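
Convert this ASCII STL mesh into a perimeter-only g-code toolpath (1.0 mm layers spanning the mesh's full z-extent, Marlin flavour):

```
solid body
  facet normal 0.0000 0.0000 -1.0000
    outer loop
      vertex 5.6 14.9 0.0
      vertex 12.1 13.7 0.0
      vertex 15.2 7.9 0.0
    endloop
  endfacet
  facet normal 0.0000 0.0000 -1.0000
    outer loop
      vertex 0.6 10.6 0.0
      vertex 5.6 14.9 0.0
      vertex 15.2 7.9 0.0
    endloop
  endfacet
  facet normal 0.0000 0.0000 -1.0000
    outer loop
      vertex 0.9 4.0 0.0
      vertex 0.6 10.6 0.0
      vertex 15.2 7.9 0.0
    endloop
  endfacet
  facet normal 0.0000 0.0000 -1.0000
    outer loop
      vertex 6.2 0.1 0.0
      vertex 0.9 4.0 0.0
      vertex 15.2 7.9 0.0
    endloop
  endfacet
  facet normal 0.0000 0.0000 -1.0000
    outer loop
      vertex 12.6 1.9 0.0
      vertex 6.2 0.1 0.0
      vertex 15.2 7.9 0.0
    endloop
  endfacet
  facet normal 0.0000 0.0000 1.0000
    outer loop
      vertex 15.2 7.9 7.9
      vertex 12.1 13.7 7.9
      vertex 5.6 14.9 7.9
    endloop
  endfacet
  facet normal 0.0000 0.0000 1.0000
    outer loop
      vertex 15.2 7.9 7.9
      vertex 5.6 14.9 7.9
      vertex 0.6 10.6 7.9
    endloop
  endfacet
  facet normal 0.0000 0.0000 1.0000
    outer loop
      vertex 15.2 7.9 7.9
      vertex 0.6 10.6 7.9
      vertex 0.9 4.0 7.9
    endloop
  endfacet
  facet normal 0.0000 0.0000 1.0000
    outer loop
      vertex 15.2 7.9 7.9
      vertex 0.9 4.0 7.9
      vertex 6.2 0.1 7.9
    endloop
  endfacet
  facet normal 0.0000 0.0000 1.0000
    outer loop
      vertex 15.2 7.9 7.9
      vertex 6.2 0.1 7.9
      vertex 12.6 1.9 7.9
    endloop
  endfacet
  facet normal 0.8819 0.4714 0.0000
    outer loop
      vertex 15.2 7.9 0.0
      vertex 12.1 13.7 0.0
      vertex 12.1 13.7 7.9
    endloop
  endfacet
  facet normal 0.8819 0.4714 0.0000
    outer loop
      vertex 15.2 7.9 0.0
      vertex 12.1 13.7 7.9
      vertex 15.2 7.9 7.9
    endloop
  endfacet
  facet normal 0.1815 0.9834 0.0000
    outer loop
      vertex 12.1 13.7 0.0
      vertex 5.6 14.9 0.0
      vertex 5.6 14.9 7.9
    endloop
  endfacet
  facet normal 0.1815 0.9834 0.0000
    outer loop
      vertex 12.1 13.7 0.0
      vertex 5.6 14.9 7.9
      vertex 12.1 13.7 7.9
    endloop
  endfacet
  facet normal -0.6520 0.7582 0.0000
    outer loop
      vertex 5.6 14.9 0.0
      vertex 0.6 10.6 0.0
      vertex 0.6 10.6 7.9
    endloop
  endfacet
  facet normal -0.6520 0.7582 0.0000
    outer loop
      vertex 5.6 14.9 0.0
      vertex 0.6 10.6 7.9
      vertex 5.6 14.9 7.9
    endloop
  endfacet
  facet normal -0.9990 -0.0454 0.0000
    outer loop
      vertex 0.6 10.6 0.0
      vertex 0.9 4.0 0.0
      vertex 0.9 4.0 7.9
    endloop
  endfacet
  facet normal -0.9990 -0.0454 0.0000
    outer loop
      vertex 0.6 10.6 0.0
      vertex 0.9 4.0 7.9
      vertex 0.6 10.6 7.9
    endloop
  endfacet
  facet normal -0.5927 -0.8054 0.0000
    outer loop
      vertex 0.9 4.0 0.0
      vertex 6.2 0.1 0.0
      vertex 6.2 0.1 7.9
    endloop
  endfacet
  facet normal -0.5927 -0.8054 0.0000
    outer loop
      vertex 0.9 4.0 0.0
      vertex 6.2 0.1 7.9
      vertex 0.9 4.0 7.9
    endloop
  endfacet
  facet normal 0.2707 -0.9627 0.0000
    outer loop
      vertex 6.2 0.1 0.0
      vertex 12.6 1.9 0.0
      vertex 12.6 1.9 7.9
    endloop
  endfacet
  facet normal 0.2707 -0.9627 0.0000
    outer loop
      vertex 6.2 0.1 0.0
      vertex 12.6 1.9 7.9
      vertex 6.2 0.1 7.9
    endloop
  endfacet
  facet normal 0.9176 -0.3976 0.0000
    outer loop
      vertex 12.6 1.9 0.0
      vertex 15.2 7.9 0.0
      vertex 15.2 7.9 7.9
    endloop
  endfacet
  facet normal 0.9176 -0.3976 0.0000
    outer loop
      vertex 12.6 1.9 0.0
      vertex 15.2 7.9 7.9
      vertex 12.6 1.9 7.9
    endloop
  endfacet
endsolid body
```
; perimeter-only toolpath
G21 ; units = mm
G90 ; absolute positioning
G28 ; home
; layer 1
G0 Z1.0
G0 X15.2 Y7.9
G1 X12.1 Y13.7
G1 X5.6 Y14.9
G1 X0.6 Y10.6
G1 X0.9 Y4.0
G1 X6.2 Y0.1
G1 X12.6 Y1.9
G1 X15.2 Y7.9
; layer 2
G0 Z2.0
G0 X15.2 Y7.9
G1 X12.1 Y13.7
G1 X5.6 Y14.9
G1 X0.6 Y10.6
G1 X0.9 Y4.0
G1 X6.2 Y0.1
G1 X12.6 Y1.9
G1 X15.2 Y7.9
; layer 3
G0 Z3.0
G0 X15.2 Y7.9
G1 X12.1 Y13.7
G1 X5.6 Y14.9
G1 X0.6 Y10.6
G1 X0.9 Y4.0
G1 X6.2 Y0.1
G1 X12.6 Y1.9
G1 X15.2 Y7.9
; layer 4
G0 Z4.0
G0 X15.2 Y7.9
G1 X12.1 Y13.7
G1 X5.6 Y14.9
G1 X0.6 Y10.6
G1 X0.9 Y4.0
G1 X6.2 Y0.1
G1 X12.6 Y1.9
G1 X15.2 Y7.9
; layer 5
G0 Z4.9
G0 X15.2 Y7.9
G1 X12.1 Y13.7
G1 X5.6 Y14.9
G1 X0.6 Y10.6
G1 X0.9 Y4.0
G1 X6.2 Y0.1
G1 X12.6 Y1.9
G1 X15.2 Y7.9
; layer 6
G0 Z5.9
G0 X15.2 Y7.9
G1 X12.1 Y13.7
G1 X5.6 Y14.9
G1 X0.6 Y10.6
G1 X0.9 Y4.0
G1 X6.2 Y0.1
G1 X12.6 Y1.9
G1 X15.2 Y7.9
; layer 7
G0 Z6.9
G0 X15.2 Y7.9
G1 X12.1 Y13.7
G1 X5.6 Y14.9
G1 X0.6 Y10.6
G1 X0.9 Y4.0
G1 X6.2 Y0.1
G1 X12.6 Y1.9
G1 X15.2 Y7.9
; layer 8
G0 Z7.9
G0 X15.2 Y7.9
G1 X12.1 Y13.7
G1 X5.6 Y14.9
G1 X0.6 Y10.6
G1 X0.9 Y4.0
G1 X6.2 Y0.1
G1 X12.6 Y1.9
G1 X15.2 Y7.9
M2 ; end

The solid is a regular 7-sided prism (a cylinder approximated with 7 flat sides), circumscribed radius ≈ 7.6 mm, height ≈ 7.9 mm. Slicing at Δz = 1.0 mm — 8 equal slices spanning the solid's height, so layer i sits at z = i·h/8 — gives 8 non-empty perimeters. Each is a 7-segment closed polygon; G0 lifts to the layer z and rapids to the start vertex, then G1 traces the edges.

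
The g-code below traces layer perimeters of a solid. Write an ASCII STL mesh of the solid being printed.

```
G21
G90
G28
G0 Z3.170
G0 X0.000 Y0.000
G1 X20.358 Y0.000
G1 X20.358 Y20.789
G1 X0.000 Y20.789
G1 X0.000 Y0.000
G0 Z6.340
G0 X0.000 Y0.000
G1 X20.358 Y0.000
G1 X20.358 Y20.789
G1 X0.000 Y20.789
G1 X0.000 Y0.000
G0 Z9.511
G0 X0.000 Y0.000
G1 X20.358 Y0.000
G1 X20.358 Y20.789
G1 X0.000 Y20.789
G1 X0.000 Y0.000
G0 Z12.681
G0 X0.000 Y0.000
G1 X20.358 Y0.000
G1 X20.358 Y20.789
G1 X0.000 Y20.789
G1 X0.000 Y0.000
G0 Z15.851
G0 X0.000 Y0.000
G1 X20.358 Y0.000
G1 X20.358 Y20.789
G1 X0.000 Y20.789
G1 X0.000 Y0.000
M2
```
solid part
  facet normal 0.0000 0.0000 -1.0000
    outer loop
      vertex 20.358 20.789 0.000
      vertex 20.358 0.000 0.000
      vertex 0.000 0.000 0.000
    endloop
  endfacet
  facet normal 0.0000 0.0000 -1.0000
    outer loop
      vertex 0.000 20.789 0.000
      vertex 20.358 20.789 0.000
      vertex 0.000 0.000 0.000
    endloop
  endfacet
  facet normal 0.0000 0.0000 1.0000
    outer loop
      vertex 0.000 0.000 15.851
      vertex 20.358 0.000 15.851
      vertex 20.358 20.789 15.851
    endloop
  endfacet
  facet normal 0.0000 0.0000 1.0000
    outer loop
      vertex 0.000 0.000 15.851
      vertex 20.358 20.789 15.851
      vertex 0.000 20.789 15.851
    endloop
  endfacet
  facet normal 0.0000 -1.0000 0.0000
    outer loop
      vertex 0.000 0.000 0.000
      vertex 20.358 0.000 0.000
      vertex 20.358 0.000 15.851
    endloop
  endfacet
  facet normal 0.0000 -1.0000 0.0000
    outer loop
      vertex 0.000 0.000 0.000
      vertex 20.358 0.000 15.851
      vertex 0.000 0.000 15.851
    endloop
  endfacet
  facet normal 0.0000 1.0000 0.0000
    outer loop
      vertex 20.358 20.789 15.851
      vertex 20.358 20.789 0.000
      vertex 0.000 20.789 0.000
    endloop
  endfacet
  facet normal 0.0000 1.0000 0.0000
    outer loop
      vertex 0.000 20.789 15.851
      vertex 20.358 20.789 15.851
      vertex 0.000 20.789 0.000
    endloop
  endfacet
  facet normal -1.0000 0.0000 0.0000
    outer loop
      vertex 0.000 20.789 15.851
      vertex 0.000 20.789 0.000
      vertex 0.000 0.000 0.000
    endloop
  endfacet
  facet normal -1.0000 0.0000 0.0000
    outer loop
      vertex 0.000 0.000 15.851
      vertex 0.000 20.789 15.851
      vertex 0.000 0.000 0.000
    endloop
  endfacet
  facet normal 1.0000 0.0000 0.0000
    outer loop
      vertex 20.358 0.000 0.000
      vertex 20.358 20.789 0.000
      vertex 20.358 20.789 15.851
    endloop
  endfacet
  facet normal 1.0000 0.0000 0.0000
    outer loop
      vertex 20.358 0.000 0.000
      vertex 20.358 20.789 15.851
      vertex 20.358 0.000 15.851
    endloop
  endfacet
endsolid part

The G0 Z moves step by Δz≈3.170 mm. Every layer's G1 loop is the same polygon, so the solid is a straight extrusion of it from z=0 to z≈15.9. Closing with flat bottom and top caps and triangulating gives 12 facets — a rectangular box, roughly 20.4 × 20.8 mm footprint and 15.9 mm tall.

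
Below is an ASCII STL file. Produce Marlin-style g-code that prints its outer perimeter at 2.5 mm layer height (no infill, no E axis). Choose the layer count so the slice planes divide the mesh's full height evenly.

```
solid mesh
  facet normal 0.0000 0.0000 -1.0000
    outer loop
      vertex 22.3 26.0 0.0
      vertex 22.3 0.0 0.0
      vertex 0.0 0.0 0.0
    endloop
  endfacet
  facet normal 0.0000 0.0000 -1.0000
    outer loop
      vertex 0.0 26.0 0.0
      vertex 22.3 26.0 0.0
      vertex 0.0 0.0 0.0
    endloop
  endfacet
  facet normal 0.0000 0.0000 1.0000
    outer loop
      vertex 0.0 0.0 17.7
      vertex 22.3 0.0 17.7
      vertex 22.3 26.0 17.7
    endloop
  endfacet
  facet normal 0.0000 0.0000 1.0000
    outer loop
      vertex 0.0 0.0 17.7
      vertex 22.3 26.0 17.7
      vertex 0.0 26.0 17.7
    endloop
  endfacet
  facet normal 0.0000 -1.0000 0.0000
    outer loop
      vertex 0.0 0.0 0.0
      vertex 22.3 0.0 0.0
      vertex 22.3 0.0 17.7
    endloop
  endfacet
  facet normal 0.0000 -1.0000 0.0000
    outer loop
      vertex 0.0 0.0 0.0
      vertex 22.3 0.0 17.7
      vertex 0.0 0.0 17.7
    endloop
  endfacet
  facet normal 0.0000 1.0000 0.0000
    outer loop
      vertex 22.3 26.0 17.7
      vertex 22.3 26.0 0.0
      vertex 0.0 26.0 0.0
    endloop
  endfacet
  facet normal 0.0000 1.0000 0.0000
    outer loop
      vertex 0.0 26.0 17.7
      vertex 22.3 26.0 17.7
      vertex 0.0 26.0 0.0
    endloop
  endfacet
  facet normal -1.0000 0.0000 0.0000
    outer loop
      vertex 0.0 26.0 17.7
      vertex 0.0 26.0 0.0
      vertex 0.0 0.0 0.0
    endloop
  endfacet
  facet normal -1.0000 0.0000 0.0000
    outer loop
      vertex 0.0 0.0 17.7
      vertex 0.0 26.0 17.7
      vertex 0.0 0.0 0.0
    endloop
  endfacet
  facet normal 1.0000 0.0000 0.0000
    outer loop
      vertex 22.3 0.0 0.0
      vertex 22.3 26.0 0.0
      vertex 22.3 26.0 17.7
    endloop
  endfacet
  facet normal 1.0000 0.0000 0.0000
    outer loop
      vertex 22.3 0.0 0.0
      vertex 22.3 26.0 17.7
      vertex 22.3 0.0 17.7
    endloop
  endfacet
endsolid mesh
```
; perimeter-only toolpath
G21 ; units = mm
G90 ; absolute positioning
G28 ; home
; layer 1
G0 Z2.5
G0 X0.0 Y0.0
G1 X22.3 Y0.0
G1 X22.3 Y26.0
G1 X0.0 Y26.0
G1 X0.0 Y0.0
; layer 2
G0 Z5.1
G0 X0.0 Y0.0
G1 X22.3 Y0.0
G1 X22.3 Y26.0
G1 X0.0 Y26.0
G1 X0.0 Y0.0
; layer 3
G0 Z7.6
G0 X0.0 Y0.0
G1 X22.3 Y0.0
G1 X22.3 Y26.0
G1 X0.0 Y26.0
G1 X0.0 Y0.0
; layer 4
G0 Z10.1
G0 X0.0 Y0.0
G1 X22.3 Y0.0
G1 X22.3 Y26.0
G1 X0.0 Y26.0
G1 X0.0 Y0.0
; layer 5
G0 Z12.6
G0 X0.0 Y0.0
G1 X22.3 Y0.0
G1 X22.3 Y26.0
G1 X0.0 Y26.0
G1 X0.0 Y0.0
; layer 6
G0 Z15.2
G0 X0.0 Y0.0
G1 X22.3 Y0.0
G1 X22.3 Y26.0
G1 X0.0 Y26.0
G1 X0.0 Y0.0
; layer 7
G0 Z17.7
G0 X0.0 Y0.0
G1 X22.3 Y0.0
G1 X22.3 Y26.0
G1 X0.0 Y26.0
G1 X0.0 Y0.0
M2 ; end

The solid is a rectangular box, roughly 22.3 × 26 mm footprint and 17.7 mm tall. Slicing at Δz = 2.5 mm — 7 equal slices spanning the solid's height, so layer i sits at z = i·h/7 — gives 7 non-empty perimeters. Each is a 4-segment closed polygon; G0 lifts to the layer z and rapids to the start vertex, then G1 traces the edges.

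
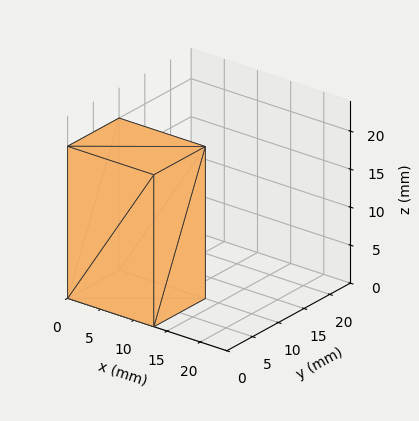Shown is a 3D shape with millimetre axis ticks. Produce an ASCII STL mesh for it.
Reading the render: the shape is a rectangular box, roughly 13 × 10 mm footprint and 20 mm tall (dimensions read to the nearest mm from the axis ticks). For the STL, each face is triangulated and given an outward normal.

solid part
  facet normal 0.0000 0.0000 -1.0000
    outer loop
      vertex 13.0 10.0 0.0
      vertex 13.0 0.0 0.0
      vertex 0.0 0.0 0.0
    endloop
  endfacet
  facet normal 0.0000 0.0000 -1.0000
    outer loop
      vertex 0.0 10.0 0.0
      vertex 13.0 10.0 0.0
      vertex 0.0 0.0 0.0
    endloop
  endfacet
  facet normal 0.0000 0.0000 1.0000
    outer loop
      vertex 0.0 0.0 20.0
      vertex 13.0 0.0 20.0
      vertex 13.0 10.0 20.0
    endloop
  endfacet
  facet normal 0.0000 0.0000 1.0000
    outer loop
      vertex 0.0 0.0 20.0
      vertex 13.0 10.0 20.0
      vertex 0.0 10.0 20.0
    endloop
  endfacet
  facet normal 0.0000 -1.0000 0.0000
    outer loop
      vertex 0.0 0.0 0.0
      vertex 13.0 0.0 0.0
      vertex 13.0 0.0 20.0
    endloop
  endfacet
  facet normal 0.0000 -1.0000 0.0000
    outer loop
      vertex 0.0 0.0 0.0
      vertex 13.0 0.0 20.0
      vertex 0.0 0.0 20.0
    endloop
  endfacet
  facet normal 0.0000 1.0000 0.0000
    outer loop
      vertex 13.0 10.0 20.0
      vertex 13.0 10.0 0.0
      vertex 0.0 10.0 0.0
    endloop
  endfacet
  facet normal 0.0000 1.0000 0.0000
    outer loop
      vertex 0.0 10.0 20.0
      vertex 13.0 10.0 20.0
      vertex 0.0 10.0 0.0
    endloop
  endfacet
  facet normal -1.0000 0.0000 0.0000
    outer loop
      vertex 0.0 10.0 20.0
      vertex 0.0 10.0 0.0
      vertex 0.0 0.0 0.0
    endloop
  endfacet
  facet normal -1.0000 0.0000 0.0000
    outer loop
      vertex 0.0 0.0 20.0
      vertex 0.0 10.0 20.0
      vertex 0.0 0.0 0.0
    endloop
  endfacet
  facet normal 1.0000 0.0000 0.0000
    outer loop
      vertex 13.0 0.0 0.0
      vertex 13.0 10.0 0.0
      vertex 13.0 10.0 20.0
    endloop
  endfacet
  facet normal 1.0000 0.0000 0.0000
    outer loop
      vertex 13.0 0.0 0.0
      vertex 13.0 10.0 20.0
      vertex 13.0 0.0 20.0
    endloop
  endfacet
endsolid part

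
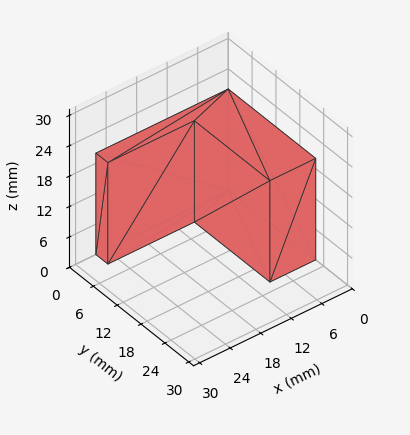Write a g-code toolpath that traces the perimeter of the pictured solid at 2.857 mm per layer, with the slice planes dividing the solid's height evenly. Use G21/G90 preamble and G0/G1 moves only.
Reading the render: the shape is an L-shaped prism: outer 26 × 22 mm, arm thicknesses ≈ 3 mm (horizontal) and 9 mm (vertical), extruded 20 mm in z (dimensions read to the nearest mm from the axis ticks). For the g-code, the solid's height is divided into equal slices at the stated Δz and each level perimeter traced with G1 moves after a G0 lift.

; perimeter-only toolpath
G21 ; units = mm
G90 ; absolute positioning
G28 ; home
; layer 1
G0 Z2.857
G0 X0.000 Y0.000
G1 X26.000 Y0.000
G1 X26.000 Y3.000
G1 X9.000 Y3.000
G1 X9.000 Y22.000
G1 X0.000 Y22.000
G1 X0.000 Y0.000
; layer 2
G0 Z5.714
G0 X0.000 Y0.000
G1 X26.000 Y0.000
G1 X26.000 Y3.000
G1 X9.000 Y3.000
G1 X9.000 Y22.000
G1 X0.000 Y22.000
G1 X0.000 Y0.000
; layer 3
G0 Z8.571
G0 X0.000 Y0.000
G1 X26.000 Y0.000
G1 X26.000 Y3.000
G1 X9.000 Y3.000
G1 X9.000 Y22.000
G1 X0.000 Y22.000
G1 X0.000 Y0.000
; layer 4
G0 Z11.429
G0 X0.000 Y0.000
G1 X26.000 Y0.000
G1 X26.000 Y3.000
G1 X9.000 Y3.000
G1 X9.000 Y22.000
G1 X0.000 Y22.000
G1 X0.000 Y0.000
; layer 5
G0 Z14.286
G0 X0.000 Y0.000
G1 X26.000 Y0.000
G1 X26.000 Y3.000
G1 X9.000 Y3.000
G1 X9.000 Y22.000
G1 X0.000 Y22.000
G1 X0.000 Y0.000
; layer 6
G0 Z17.143
G0 X0.000 Y0.000
G1 X26.000 Y0.000
G1 X26.000 Y3.000
G1 X9.000 Y3.000
G1 X9.000 Y22.000
G1 X0.000 Y22.000
G1 X0.000 Y0.000
; layer 7
G0 Z20.000
G0 X0.000 Y0.000
G1 X26.000 Y0.000
G1 X26.000 Y3.000
G1 X9.000 Y3.000
G1 X9.000 Y22.000
G1 X0.000 Y22.000
G1 X0.000 Y0.000
M2 ; end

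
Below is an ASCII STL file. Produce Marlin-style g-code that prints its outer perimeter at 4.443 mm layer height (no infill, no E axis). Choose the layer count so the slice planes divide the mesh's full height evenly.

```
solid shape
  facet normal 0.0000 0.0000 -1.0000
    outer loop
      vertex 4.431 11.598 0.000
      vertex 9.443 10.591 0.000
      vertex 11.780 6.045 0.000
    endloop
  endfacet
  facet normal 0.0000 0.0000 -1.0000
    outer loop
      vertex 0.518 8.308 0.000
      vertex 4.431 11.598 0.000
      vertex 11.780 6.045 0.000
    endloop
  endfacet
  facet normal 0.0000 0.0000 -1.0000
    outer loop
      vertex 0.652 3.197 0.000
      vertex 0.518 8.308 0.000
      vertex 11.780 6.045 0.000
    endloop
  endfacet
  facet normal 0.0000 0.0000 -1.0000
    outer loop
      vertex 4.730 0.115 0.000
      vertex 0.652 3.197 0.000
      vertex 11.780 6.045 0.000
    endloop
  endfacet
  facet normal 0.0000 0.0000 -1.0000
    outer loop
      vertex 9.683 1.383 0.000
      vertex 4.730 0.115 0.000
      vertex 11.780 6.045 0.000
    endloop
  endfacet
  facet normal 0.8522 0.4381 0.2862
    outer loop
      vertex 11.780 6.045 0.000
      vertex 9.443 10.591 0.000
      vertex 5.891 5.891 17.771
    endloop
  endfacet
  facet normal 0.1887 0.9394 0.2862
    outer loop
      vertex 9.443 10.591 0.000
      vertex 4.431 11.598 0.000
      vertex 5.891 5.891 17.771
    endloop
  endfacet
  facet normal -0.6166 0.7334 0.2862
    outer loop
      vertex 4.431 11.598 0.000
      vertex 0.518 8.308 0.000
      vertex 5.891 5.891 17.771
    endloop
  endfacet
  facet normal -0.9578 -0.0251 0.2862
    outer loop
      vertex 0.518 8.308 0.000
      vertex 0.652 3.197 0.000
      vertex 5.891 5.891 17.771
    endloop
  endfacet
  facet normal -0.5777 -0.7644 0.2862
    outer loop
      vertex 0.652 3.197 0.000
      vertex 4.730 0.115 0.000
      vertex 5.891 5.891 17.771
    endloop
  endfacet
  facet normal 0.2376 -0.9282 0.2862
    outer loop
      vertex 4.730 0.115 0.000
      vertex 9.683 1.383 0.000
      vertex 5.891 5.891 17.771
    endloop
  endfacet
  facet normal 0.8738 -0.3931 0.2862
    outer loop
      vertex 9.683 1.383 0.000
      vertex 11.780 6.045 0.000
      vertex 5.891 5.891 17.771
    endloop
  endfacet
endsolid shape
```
; perimeter-only toolpath
G21 ; units = mm
G90 ; absolute positioning
G28 ; home
; layer 1
G0 Z4.443
G0 X10.308 Y6.006
G1 X8.555 Y9.416
G1 X4.796 Y10.171
G1 X1.861 Y7.704
G1 X1.962 Y3.871
G1 X5.020 Y1.559
G1 X8.735 Y2.510
G1 X10.308 Y6.006
; layer 2
G0 Z8.886
G0 X8.835 Y5.968
G1 X7.667 Y8.241
G1 X5.161 Y8.745
G1 X3.204 Y7.099
G1 X3.272 Y4.544
G1 X5.311 Y3.003
G1 X7.787 Y3.637
G1 X8.835 Y5.968
; layer 3
G0 Z13.328
G0 X7.363 Y5.930
G1 X6.779 Y7.066
G1 X5.526 Y7.318
G1 X4.548 Y6.495
G1 X4.581 Y5.218
G1 X5.601 Y4.447
G1 X6.839 Y4.764
G1 X7.363 Y5.930
M2 ; end

The solid is a regular 7-sided pyramid, base circumscribed radius ≈ 5.89 mm, apex at z ≈ 17.8 mm. Slicing at Δz = 4.443 mm — 4 equal slices spanning the solid's height, so layer i sits at z = i·h/4 — gives 3 non-empty perimeters. Each is a 7-segment closed polygon; G0 lifts to the layer z and rapids to the start vertex, then G1 traces the edges. The cross-section shrinks linearly with z (the slice at the apex is degenerate and omitted).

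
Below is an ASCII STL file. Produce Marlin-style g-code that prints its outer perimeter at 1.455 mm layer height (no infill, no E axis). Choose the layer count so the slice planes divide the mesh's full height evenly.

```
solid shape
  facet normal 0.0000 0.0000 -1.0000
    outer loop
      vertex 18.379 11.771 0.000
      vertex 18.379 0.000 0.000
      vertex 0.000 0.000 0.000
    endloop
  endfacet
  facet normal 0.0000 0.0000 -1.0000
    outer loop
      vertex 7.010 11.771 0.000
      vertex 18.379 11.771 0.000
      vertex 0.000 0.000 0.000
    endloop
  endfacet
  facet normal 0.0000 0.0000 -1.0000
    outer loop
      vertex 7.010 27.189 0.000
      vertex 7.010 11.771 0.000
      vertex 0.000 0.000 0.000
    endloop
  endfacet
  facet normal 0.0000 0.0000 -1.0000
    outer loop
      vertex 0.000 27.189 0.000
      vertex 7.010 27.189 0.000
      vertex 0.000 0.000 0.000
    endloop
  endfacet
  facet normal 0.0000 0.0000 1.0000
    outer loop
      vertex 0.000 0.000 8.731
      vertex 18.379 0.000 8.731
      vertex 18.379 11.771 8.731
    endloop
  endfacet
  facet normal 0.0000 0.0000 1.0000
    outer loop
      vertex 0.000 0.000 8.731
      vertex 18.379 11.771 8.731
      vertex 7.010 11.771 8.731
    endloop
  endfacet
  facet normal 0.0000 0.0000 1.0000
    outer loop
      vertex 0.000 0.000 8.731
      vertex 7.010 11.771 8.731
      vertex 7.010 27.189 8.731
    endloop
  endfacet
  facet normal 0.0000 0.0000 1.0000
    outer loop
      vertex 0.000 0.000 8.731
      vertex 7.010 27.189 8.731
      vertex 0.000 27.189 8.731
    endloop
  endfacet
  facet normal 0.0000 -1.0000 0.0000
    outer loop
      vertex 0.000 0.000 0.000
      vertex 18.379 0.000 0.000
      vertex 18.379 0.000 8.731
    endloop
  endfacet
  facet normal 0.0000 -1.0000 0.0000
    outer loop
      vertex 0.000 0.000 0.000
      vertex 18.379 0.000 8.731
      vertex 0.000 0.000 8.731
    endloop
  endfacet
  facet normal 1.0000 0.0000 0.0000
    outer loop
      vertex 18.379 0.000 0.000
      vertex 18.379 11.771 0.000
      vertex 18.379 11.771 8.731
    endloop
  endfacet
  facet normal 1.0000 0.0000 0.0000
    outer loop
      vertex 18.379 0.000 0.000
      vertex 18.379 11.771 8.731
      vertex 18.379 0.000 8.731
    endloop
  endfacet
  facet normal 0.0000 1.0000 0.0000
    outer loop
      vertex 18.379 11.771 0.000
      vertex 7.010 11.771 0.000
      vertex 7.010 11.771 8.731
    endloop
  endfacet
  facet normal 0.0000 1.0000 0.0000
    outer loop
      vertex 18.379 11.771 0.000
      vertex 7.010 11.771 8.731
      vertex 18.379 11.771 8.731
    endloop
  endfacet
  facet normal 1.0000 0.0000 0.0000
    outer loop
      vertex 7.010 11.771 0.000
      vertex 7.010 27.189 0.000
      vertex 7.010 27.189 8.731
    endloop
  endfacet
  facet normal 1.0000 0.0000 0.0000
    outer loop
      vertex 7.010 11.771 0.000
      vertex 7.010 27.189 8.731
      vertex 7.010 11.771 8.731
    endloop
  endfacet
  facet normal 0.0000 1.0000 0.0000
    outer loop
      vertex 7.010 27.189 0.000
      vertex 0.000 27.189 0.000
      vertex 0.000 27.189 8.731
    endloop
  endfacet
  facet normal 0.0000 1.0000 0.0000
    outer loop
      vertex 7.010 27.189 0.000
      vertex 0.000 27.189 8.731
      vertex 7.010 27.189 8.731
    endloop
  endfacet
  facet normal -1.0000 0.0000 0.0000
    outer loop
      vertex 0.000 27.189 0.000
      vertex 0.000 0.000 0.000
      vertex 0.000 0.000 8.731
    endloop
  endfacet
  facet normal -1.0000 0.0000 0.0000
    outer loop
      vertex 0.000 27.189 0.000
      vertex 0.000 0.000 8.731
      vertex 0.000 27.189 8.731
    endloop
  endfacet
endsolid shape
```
; perimeter-only toolpath
G21 ; units = mm
G90 ; absolute positioning
G28 ; home
; layer 1
G0 Z1.455
G0 X0.000 Y0.000
G1 X18.379 Y0.000
G1 X18.379 Y11.771
G1 X7.010 Y11.771
G1 X7.010 Y27.189
G1 X0.000 Y27.189
G1 X0.000 Y0.000
; layer 2
G0 Z2.910
G0 X0.000 Y0.000
G1 X18.379 Y0.000
G1 X18.379 Y11.771
G1 X7.010 Y11.771
G1 X7.010 Y27.189
G1 X0.000 Y27.189
G1 X0.000 Y0.000
; layer 3
G0 Z4.365
G0 X0.000 Y0.000
G1 X18.379 Y0.000
G1 X18.379 Y11.771
G1 X7.010 Y11.771
G1 X7.010 Y27.189
G1 X0.000 Y27.189
G1 X0.000 Y0.000
; layer 4
G0 Z5.821
G0 X0.000 Y0.000
G1 X18.379 Y0.000
G1 X18.379 Y11.771
G1 X7.010 Y11.771
G1 X7.010 Y27.189
G1 X0.000 Y27.189
G1 X0.000 Y0.000
; layer 5
G0 Z7.276
G0 X0.000 Y0.000
G1 X18.379 Y0.000
G1 X18.379 Y11.771
G1 X7.010 Y11.771
G1 X7.010 Y27.189
G1 X0.000 Y27.189
G1 X0.000 Y0.000
; layer 6
G0 Z8.731
G0 X0.000 Y0.000
G1 X18.379 Y0.000
G1 X18.379 Y11.771
G1 X7.010 Y11.771
G1 X7.010 Y27.189
G1 X0.000 Y27.189
G1 X0.000 Y0.000
M2 ; end

The solid is an L-shaped prism: outer 18.4 × 27.2 mm, arm thicknesses ≈ 11.8 mm (horizontal) and 7.01 mm (vertical), extruded 8.73 mm in z. Slicing at Δz = 1.455 mm — 6 equal slices spanning the solid's height, so layer i sits at z = i·h/6 — gives 6 non-empty perimeters. Each is a 6-segment closed polygon; G0 lifts to the layer z and rapids to the start vertex, then G1 traces the edges.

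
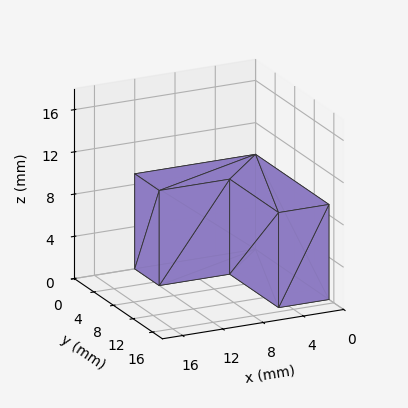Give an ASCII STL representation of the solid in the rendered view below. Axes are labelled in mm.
Reading the render: the shape is an L-shaped prism: outer 12 × 15 mm, arm thicknesses ≈ 5 mm (horizontal) and 5 mm (vertical), extruded 9 mm in z (dimensions read to the nearest mm from the axis ticks). For the STL, each face is triangulated and given an outward normal.

solid part
  facet normal 0.0000 0.0000 -1.0000
    outer loop
      vertex 12.0 5.0 0.0
      vertex 12.0 0.0 0.0
      vertex 0.0 0.0 0.0
    endloop
  endfacet
  facet normal 0.0000 0.0000 -1.0000
    outer loop
      vertex 5.0 5.0 0.0
      vertex 12.0 5.0 0.0
      vertex 0.0 0.0 0.0
    endloop
  endfacet
  facet normal 0.0000 0.0000 -1.0000
    outer loop
      vertex 5.0 15.0 0.0
      vertex 5.0 5.0 0.0
      vertex 0.0 0.0 0.0
    endloop
  endfacet
  facet normal 0.0000 0.0000 -1.0000
    outer loop
      vertex 0.0 15.0 0.0
      vertex 5.0 15.0 0.0
      vertex 0.0 0.0 0.0
    endloop
  endfacet
  facet normal 0.0000 0.0000 1.0000
    outer loop
      vertex 0.0 0.0 9.0
      vertex 12.0 0.0 9.0
      vertex 12.0 5.0 9.0
    endloop
  endfacet
  facet normal 0.0000 0.0000 1.0000
    outer loop
      vertex 0.0 0.0 9.0
      vertex 12.0 5.0 9.0
      vertex 5.0 5.0 9.0
    endloop
  endfacet
  facet normal 0.0000 0.0000 1.0000
    outer loop
      vertex 0.0 0.0 9.0
      vertex 5.0 5.0 9.0
      vertex 5.0 15.0 9.0
    endloop
  endfacet
  facet normal 0.0000 0.0000 1.0000
    outer loop
      vertex 0.0 0.0 9.0
      vertex 5.0 15.0 9.0
      vertex 0.0 15.0 9.0
    endloop
  endfacet
  facet normal 0.0000 -1.0000 0.0000
    outer loop
      vertex 0.0 0.0 0.0
      vertex 12.0 0.0 0.0
      vertex 12.0 0.0 9.0
    endloop
  endfacet
  facet normal 0.0000 -1.0000 0.0000
    outer loop
      vertex 0.0 0.0 0.0
      vertex 12.0 0.0 9.0
      vertex 0.0 0.0 9.0
    endloop
  endfacet
  facet normal 1.0000 0.0000 0.0000
    outer loop
      vertex 12.0 0.0 0.0
      vertex 12.0 5.0 0.0
      vertex 12.0 5.0 9.0
    endloop
  endfacet
  facet normal 1.0000 0.0000 0.0000
    outer loop
      vertex 12.0 0.0 0.0
      vertex 12.0 5.0 9.0
      vertex 12.0 0.0 9.0
    endloop
  endfacet
  facet normal 0.0000 1.0000 0.0000
    outer loop
      vertex 12.0 5.0 0.0
      vertex 5.0 5.0 0.0
      vertex 5.0 5.0 9.0
    endloop
  endfacet
  facet normal 0.0000 1.0000 0.0000
    outer loop
      vertex 12.0 5.0 0.0
      vertex 5.0 5.0 9.0
      vertex 12.0 5.0 9.0
    endloop
  endfacet
  facet normal 1.0000 0.0000 0.0000
    outer loop
      vertex 5.0 5.0 0.0
      vertex 5.0 15.0 0.0
      vertex 5.0 15.0 9.0
    endloop
  endfacet
  facet normal 1.0000 0.0000 0.0000
    outer loop
      vertex 5.0 5.0 0.0
      vertex 5.0 15.0 9.0
      vertex 5.0 5.0 9.0
    endloop
  endfacet
  facet normal 0.0000 1.0000 0.0000
    outer loop
      vertex 5.0 15.0 0.0
      vertex 0.0 15.0 0.0
      vertex 0.0 15.0 9.0
    endloop
  endfacet
  facet normal 0.0000 1.0000 0.0000
    outer loop
      vertex 5.0 15.0 0.0
      vertex 0.0 15.0 9.0
      vertex 5.0 15.0 9.0
    endloop
  endfacet
  facet normal -1.0000 0.0000 0.0000
    outer loop
      vertex 0.0 15.0 0.0
      vertex 0.0 0.0 0.0
      vertex 0.0 0.0 9.0
    endloop
  endfacet
  facet normal -1.0000 0.0000 0.0000
    outer loop
      vertex 0.0 15.0 0.0
      vertex 0.0 0.0 9.0
      vertex 0.0 15.0 9.0
    endloop
  endfacet
endsolid part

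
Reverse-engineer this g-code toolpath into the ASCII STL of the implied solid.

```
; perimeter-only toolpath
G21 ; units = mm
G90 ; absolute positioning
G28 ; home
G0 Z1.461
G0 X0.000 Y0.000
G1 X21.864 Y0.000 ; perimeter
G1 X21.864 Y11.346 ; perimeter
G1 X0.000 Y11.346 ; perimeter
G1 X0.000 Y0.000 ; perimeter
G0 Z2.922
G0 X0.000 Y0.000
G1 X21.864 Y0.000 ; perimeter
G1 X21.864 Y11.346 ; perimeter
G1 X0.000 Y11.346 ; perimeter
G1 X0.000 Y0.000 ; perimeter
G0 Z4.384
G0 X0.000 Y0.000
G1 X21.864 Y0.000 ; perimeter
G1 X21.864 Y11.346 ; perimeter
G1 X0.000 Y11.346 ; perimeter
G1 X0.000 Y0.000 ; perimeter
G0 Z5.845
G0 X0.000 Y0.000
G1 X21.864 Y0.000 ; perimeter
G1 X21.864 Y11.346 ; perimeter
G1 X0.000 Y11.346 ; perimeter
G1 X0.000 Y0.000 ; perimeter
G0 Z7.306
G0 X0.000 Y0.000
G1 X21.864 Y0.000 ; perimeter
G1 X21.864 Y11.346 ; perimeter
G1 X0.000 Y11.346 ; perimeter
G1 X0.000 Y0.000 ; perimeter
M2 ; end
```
solid part
  facet normal 0.0000 0.0000 -1.0000
    outer loop
      vertex 21.864 11.346 0.000
      vertex 21.864 0.000 0.000
      vertex 0.000 0.000 0.000
    endloop
  endfacet
  facet normal 0.0000 0.0000 -1.0000
    outer loop
      vertex 0.000 11.346 0.000
      vertex 21.864 11.346 0.000
      vertex 0.000 0.000 0.000
    endloop
  endfacet
  facet normal 0.0000 0.0000 1.0000
    outer loop
      vertex 0.000 0.000 7.306
      vertex 21.864 0.000 7.306
      vertex 21.864 11.346 7.306
    endloop
  endfacet
  facet normal 0.0000 0.0000 1.0000
    outer loop
      vertex 0.000 0.000 7.306
      vertex 21.864 11.346 7.306
      vertex 0.000 11.346 7.306
    endloop
  endfacet
  facet normal 0.0000 -1.0000 0.0000
    outer loop
      vertex 0.000 0.000 0.000
      vertex 21.864 0.000 0.000
      vertex 21.864 0.000 7.306
    endloop
  endfacet
  facet normal 0.0000 -1.0000 0.0000
    outer loop
      vertex 0.000 0.000 0.000
      vertex 21.864 0.000 7.306
      vertex 0.000 0.000 7.306
    endloop
  endfacet
  facet normal 0.0000 1.0000 0.0000
    outer loop
      vertex 21.864 11.346 7.306
      vertex 21.864 11.346 0.000
      vertex 0.000 11.346 0.000
    endloop
  endfacet
  facet normal 0.0000 1.0000 0.0000
    outer loop
      vertex 0.000 11.346 7.306
      vertex 21.864 11.346 7.306
      vertex 0.000 11.346 0.000
    endloop
  endfacet
  facet normal -1.0000 0.0000 0.0000
    outer loop
      vertex 0.000 11.346 7.306
      vertex 0.000 11.346 0.000
      vertex 0.000 0.000 0.000
    endloop
  endfacet
  facet normal -1.0000 0.0000 0.0000
    outer loop
      vertex 0.000 0.000 7.306
      vertex 0.000 11.346 7.306
      vertex 0.000 0.000 0.000
    endloop
  endfacet
  facet normal 1.0000 0.0000 0.0000
    outer loop
      vertex 21.864 0.000 0.000
      vertex 21.864 11.346 0.000
      vertex 21.864 11.346 7.306
    endloop
  endfacet
  facet normal 1.0000 0.0000 0.0000
    outer loop
      vertex 21.864 0.000 0.000
      vertex 21.864 11.346 7.306
      vertex 21.864 0.000 7.306
    endloop
  endfacet
endsolid part

The G0 Z moves step by Δz≈1.461 mm. Every layer's G1 loop is the same polygon, so the solid is a straight extrusion of it from z=0 to z≈7.31. Closing with flat bottom and top caps and triangulating gives 12 facets — a rectangular box, roughly 21.9 × 11.3 mm footprint and 7.31 mm tall.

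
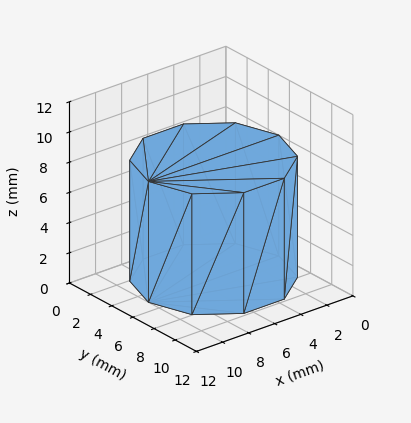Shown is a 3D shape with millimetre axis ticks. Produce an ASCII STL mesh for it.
Reading the render: the shape is a regular 10-sided prism (a cylinder approximated with 10 flat sides), circumscribed radius ≈ 5 mm, height ≈ 8 mm (dimensions read to the nearest mm from the axis ticks). For the STL, each face is triangulated and given an outward normal.

solid part
  facet normal 0.0000 0.0000 -1.0000
    outer loop
      vertex 6.55 9.76 0.00
      vertex 9.05 7.94 0.00
      vertex 10.00 5.00 0.00
    endloop
  endfacet
  facet normal 0.0000 0.0000 -1.0000
    outer loop
      vertex 3.45 9.76 0.00
      vertex 6.55 9.76 0.00
      vertex 10.00 5.00 0.00
    endloop
  endfacet
  facet normal 0.0000 0.0000 -1.0000
    outer loop
      vertex 0.95 7.94 0.00
      vertex 3.45 9.76 0.00
      vertex 10.00 5.00 0.00
    endloop
  endfacet
  facet normal 0.0000 0.0000 -1.0000
    outer loop
      vertex 0.00 5.00 0.00
      vertex 0.95 7.94 0.00
      vertex 10.00 5.00 0.00
    endloop
  endfacet
  facet normal 0.0000 0.0000 -1.0000
    outer loop
      vertex 0.95 2.06 0.00
      vertex 0.00 5.00 0.00
      vertex 10.00 5.00 0.00
    endloop
  endfacet
  facet normal 0.0000 0.0000 -1.0000
    outer loop
      vertex 3.45 0.24 0.00
      vertex 0.95 2.06 0.00
      vertex 10.00 5.00 0.00
    endloop
  endfacet
  facet normal 0.0000 0.0000 -1.0000
    outer loop
      vertex 6.55 0.24 0.00
      vertex 3.45 0.24 0.00
      vertex 10.00 5.00 0.00
    endloop
  endfacet
  facet normal 0.0000 0.0000 -1.0000
    outer loop
      vertex 9.05 2.06 0.00
      vertex 6.55 0.24 0.00
      vertex 10.00 5.00 0.00
    endloop
  endfacet
  facet normal 0.0000 0.0000 1.0000
    outer loop
      vertex 10.00 5.00 8.00
      vertex 9.05 7.94 8.00
      vertex 6.55 9.76 8.00
    endloop
  endfacet
  facet normal 0.0000 0.0000 1.0000
    outer loop
      vertex 10.00 5.00 8.00
      vertex 6.55 9.76 8.00
      vertex 3.45 9.76 8.00
    endloop
  endfacet
  facet normal 0.0000 0.0000 1.0000
    outer loop
      vertex 10.00 5.00 8.00
      vertex 3.45 9.76 8.00
      vertex 0.95 7.94 8.00
    endloop
  endfacet
  facet normal 0.0000 0.0000 1.0000
    outer loop
      vertex 10.00 5.00 8.00
      vertex 0.95 7.94 8.00
      vertex 0.00 5.00 8.00
    endloop
  endfacet
  facet normal 0.0000 0.0000 1.0000
    outer loop
      vertex 10.00 5.00 8.00
      vertex 0.00 5.00 8.00
      vertex 0.95 2.06 8.00
    endloop
  endfacet
  facet normal 0.0000 0.0000 1.0000
    outer loop
      vertex 10.00 5.00 8.00
      vertex 0.95 2.06 8.00
      vertex 3.45 0.24 8.00
    endloop
  endfacet
  facet normal 0.0000 0.0000 1.0000
    outer loop
      vertex 10.00 5.00 8.00
      vertex 3.45 0.24 8.00
      vertex 6.55 0.24 8.00
    endloop
  endfacet
  facet normal 0.0000 0.0000 1.0000
    outer loop
      vertex 10.00 5.00 8.00
      vertex 6.55 0.24 8.00
      vertex 9.05 2.06 8.00
    endloop
  endfacet
  facet normal 0.9516 0.3075 0.0000
    outer loop
      vertex 10.00 5.00 0.00
      vertex 9.05 7.94 0.00
      vertex 9.05 7.94 8.00
    endloop
  endfacet
  facet normal 0.9516 0.3075 0.0000
    outer loop
      vertex 10.00 5.00 0.00
      vertex 9.05 7.94 8.00
      vertex 10.00 5.00 8.00
    endloop
  endfacet
  facet normal 0.5886 0.8085 0.0000
    outer loop
      vertex 9.05 7.94 0.00
      vertex 6.55 9.76 0.00
      vertex 6.55 9.76 8.00
    endloop
  endfacet
  facet normal 0.5886 0.8085 0.0000
    outer loop
      vertex 9.05 7.94 0.00
      vertex 6.55 9.76 8.00
      vertex 9.05 7.94 8.00
    endloop
  endfacet
  facet normal 0.0000 1.0000 0.0000
    outer loop
      vertex 6.55 9.76 0.00
      vertex 3.45 9.76 0.00
      vertex 3.45 9.76 8.00
    endloop
  endfacet
  facet normal 0.0000 1.0000 0.0000
    outer loop
      vertex 6.55 9.76 0.00
      vertex 3.45 9.76 8.00
      vertex 6.55 9.76 8.00
    endloop
  endfacet
  facet normal -0.5886 0.8085 0.0000
    outer loop
      vertex 3.45 9.76 0.00
      vertex 0.95 7.94 0.00
      vertex 0.95 7.94 8.00
    endloop
  endfacet
  facet normal -0.5886 0.8085 0.0000
    outer loop
      vertex 3.45 9.76 0.00
      vertex 0.95 7.94 8.00
      vertex 3.45 9.76 8.00
    endloop
  endfacet
  facet normal -0.9516 0.3075 0.0000
    outer loop
      vertex 0.95 7.94 0.00
      vertex 0.00 5.00 0.00
      vertex 0.00 5.00 8.00
    endloop
  endfacet
  facet normal -0.9516 0.3075 0.0000
    outer loop
      vertex 0.95 7.94 0.00
      vertex 0.00 5.00 8.00
      vertex 0.95 7.94 8.00
    endloop
  endfacet
  facet normal -0.9516 -0.3075 0.0000
    outer loop
      vertex 0.00 5.00 0.00
      vertex 0.95 2.06 0.00
      vertex 0.95 2.06 8.00
    endloop
  endfacet
  facet normal -0.9516 -0.3075 0.0000
    outer loop
      vertex 0.00 5.00 0.00
      vertex 0.95 2.06 8.00
      vertex 0.00 5.00 8.00
    endloop
  endfacet
  facet normal -0.5886 -0.8085 0.0000
    outer loop
      vertex 0.95 2.06 0.00
      vertex 3.45 0.24 0.00
      vertex 3.45 0.24 8.00
    endloop
  endfacet
  facet normal -0.5886 -0.8085 0.0000
    outer loop
      vertex 0.95 2.06 0.00
      vertex 3.45 0.24 8.00
      vertex 0.95 2.06 8.00
    endloop
  endfacet
  facet normal 0.0000 -1.0000 0.0000
    outer loop
      vertex 3.45 0.24 0.00
      vertex 6.55 0.24 0.00
      vertex 6.55 0.24 8.00
    endloop
  endfacet
  facet normal 0.0000 -1.0000 0.0000
    outer loop
      vertex 3.45 0.24 0.00
      vertex 6.55 0.24 8.00
      vertex 3.45 0.24 8.00
    endloop
  endfacet
  facet normal 0.5886 -0.8085 0.0000
    outer loop
      vertex 6.55 0.24 0.00
      vertex 9.05 2.06 0.00
      vertex 9.05 2.06 8.00
    endloop
  endfacet
  facet normal 0.5886 -0.8085 0.0000
    outer loop
      vertex 6.55 0.24 0.00
      vertex 9.05 2.06 8.00
      vertex 6.55 0.24 8.00
    endloop
  endfacet
  facet normal 0.9516 -0.3075 0.0000
    outer loop
      vertex 9.05 2.06 0.00
      vertex 10.00 5.00 0.00
      vertex 10.00 5.00 8.00
    endloop
  endfacet
  facet normal 0.9516 -0.3075 0.0000
    outer loop
      vertex 9.05 2.06 0.00
      vertex 10.00 5.00 8.00
      vertex 9.05 2.06 8.00
    endloop
  endfacet
endsolid part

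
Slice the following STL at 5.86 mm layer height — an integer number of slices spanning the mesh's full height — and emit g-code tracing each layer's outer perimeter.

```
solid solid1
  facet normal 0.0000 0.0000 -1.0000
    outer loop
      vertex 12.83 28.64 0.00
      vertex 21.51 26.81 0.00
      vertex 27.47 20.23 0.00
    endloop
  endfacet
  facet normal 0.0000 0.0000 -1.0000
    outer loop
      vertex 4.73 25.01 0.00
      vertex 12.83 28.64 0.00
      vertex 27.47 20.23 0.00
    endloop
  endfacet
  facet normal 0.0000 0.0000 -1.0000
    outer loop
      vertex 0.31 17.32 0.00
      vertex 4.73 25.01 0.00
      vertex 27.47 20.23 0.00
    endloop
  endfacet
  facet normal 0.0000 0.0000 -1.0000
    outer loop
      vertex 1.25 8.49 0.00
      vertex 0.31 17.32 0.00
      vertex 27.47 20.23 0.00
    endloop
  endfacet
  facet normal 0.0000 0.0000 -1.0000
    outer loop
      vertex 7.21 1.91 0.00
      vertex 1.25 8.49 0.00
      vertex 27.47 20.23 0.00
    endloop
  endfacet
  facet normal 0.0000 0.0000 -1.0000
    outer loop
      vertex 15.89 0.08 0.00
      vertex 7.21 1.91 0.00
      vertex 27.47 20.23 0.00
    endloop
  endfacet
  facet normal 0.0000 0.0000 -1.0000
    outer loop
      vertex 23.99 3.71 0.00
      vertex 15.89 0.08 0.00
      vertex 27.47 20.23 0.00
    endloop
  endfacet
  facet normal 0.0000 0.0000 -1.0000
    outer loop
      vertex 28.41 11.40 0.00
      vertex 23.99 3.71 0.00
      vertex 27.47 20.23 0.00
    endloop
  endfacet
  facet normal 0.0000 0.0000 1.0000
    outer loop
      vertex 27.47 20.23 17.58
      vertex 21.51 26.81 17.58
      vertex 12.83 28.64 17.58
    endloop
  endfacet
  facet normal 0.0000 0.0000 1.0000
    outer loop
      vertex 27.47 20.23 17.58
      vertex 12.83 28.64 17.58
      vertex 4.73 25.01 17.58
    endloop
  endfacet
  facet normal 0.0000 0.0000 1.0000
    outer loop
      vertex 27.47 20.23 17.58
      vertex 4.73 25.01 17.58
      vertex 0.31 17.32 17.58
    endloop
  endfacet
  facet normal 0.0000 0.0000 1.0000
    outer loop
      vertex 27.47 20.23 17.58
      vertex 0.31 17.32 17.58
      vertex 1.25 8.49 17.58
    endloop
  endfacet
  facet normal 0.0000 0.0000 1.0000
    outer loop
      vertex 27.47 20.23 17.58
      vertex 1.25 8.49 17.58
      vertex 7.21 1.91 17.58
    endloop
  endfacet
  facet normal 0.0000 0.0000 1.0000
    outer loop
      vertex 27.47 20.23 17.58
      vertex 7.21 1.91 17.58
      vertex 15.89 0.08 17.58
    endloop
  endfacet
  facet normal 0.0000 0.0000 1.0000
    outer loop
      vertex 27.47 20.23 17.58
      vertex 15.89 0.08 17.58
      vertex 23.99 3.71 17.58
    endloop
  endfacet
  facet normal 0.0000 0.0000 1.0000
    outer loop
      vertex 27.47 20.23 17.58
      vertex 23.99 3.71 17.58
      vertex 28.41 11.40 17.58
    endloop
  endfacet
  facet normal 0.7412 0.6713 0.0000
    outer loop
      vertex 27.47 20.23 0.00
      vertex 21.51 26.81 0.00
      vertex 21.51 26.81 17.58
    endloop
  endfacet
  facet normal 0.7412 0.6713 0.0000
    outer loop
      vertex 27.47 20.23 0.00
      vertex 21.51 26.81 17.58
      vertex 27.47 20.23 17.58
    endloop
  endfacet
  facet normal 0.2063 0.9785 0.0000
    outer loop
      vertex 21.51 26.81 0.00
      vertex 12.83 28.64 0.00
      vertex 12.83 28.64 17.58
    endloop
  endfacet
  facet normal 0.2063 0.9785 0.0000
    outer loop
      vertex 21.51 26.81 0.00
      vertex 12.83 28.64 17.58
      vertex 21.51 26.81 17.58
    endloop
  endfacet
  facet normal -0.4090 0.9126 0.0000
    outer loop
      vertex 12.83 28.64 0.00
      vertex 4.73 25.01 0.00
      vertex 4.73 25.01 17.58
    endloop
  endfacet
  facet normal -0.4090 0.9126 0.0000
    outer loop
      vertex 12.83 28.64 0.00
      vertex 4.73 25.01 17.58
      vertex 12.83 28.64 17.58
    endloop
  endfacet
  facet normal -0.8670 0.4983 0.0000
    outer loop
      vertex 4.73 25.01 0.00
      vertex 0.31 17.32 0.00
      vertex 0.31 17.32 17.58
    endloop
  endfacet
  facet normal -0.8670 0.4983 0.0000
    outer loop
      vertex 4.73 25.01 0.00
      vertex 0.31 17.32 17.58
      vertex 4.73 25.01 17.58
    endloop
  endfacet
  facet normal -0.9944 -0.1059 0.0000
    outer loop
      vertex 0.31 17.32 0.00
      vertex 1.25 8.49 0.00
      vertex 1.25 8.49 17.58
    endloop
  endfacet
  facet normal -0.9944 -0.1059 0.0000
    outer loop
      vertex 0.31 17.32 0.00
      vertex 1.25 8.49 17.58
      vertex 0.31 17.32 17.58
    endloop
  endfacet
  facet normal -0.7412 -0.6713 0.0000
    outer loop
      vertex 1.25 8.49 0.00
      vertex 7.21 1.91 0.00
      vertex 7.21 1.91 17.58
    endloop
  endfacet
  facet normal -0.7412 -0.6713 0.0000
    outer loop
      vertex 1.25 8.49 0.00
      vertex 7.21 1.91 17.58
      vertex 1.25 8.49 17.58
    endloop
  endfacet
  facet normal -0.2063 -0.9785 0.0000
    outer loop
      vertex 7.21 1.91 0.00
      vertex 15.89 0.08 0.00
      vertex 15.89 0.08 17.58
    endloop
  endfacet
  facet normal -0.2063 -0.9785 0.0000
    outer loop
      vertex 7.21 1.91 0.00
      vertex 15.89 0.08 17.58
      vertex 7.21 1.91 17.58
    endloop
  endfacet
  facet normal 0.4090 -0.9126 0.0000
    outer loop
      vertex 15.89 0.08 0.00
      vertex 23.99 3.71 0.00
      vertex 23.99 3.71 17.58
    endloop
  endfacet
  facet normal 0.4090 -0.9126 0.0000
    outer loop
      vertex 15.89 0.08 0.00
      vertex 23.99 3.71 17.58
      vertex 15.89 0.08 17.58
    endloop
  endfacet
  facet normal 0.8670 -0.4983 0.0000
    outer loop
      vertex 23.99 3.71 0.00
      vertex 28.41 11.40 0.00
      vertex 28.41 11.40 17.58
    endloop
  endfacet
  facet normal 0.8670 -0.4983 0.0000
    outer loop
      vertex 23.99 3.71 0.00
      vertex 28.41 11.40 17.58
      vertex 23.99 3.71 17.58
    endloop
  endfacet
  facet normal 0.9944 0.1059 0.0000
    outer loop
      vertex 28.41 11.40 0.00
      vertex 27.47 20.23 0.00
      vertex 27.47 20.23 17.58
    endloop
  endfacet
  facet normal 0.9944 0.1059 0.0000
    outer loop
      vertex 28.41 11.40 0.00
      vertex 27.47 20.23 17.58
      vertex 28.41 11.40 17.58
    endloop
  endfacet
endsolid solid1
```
; perimeter-only toolpath
G21 ; units = mm
G90 ; absolute positioning
G28 ; home
; layer 1
G0 Z5.86
G0 X27.47 Y20.23
G1 X21.51 Y26.81
G1 X12.83 Y28.64
G1 X4.73 Y25.01
G1 X0.31 Y17.32
G1 X1.25 Y8.49
G1 X7.21 Y1.91
G1 X15.89 Y0.08
G1 X23.99 Y3.71
G1 X28.41 Y11.40
G1 X27.47 Y20.23
; layer 2
G0 Z11.72
G0 X27.47 Y20.23
G1 X21.51 Y26.81
G1 X12.83 Y28.64
G1 X4.73 Y25.01
G1 X0.31 Y17.32
G1 X1.25 Y8.49
G1 X7.21 Y1.91
G1 X15.89 Y0.08
G1 X23.99 Y3.71
G1 X28.41 Y11.40
G1 X27.47 Y20.23
; layer 3
G0 Z17.58
G0 X27.47 Y20.23
G1 X21.51 Y26.81
G1 X12.83 Y28.64
G1 X4.73 Y25.01
G1 X0.31 Y17.32
G1 X1.25 Y8.49
G1 X7.21 Y1.91
G1 X15.89 Y0.08
G1 X23.99 Y3.71
G1 X28.41 Y11.40
G1 X27.47 Y20.23
M2 ; end

The solid is a regular 10-sided prism (a cylinder approximated with 10 flat sides), circumscribed radius ≈ 14.4 mm, height ≈ 17.6 mm. Slicing at Δz = 5.86 mm — 3 equal slices spanning the solid's height, so layer i sits at z = i·h/3 — gives 3 non-empty perimeters. Each is a 10-segment closed polygon; G0 lifts to the layer z and rapids to the start vertex, then G1 traces the edges.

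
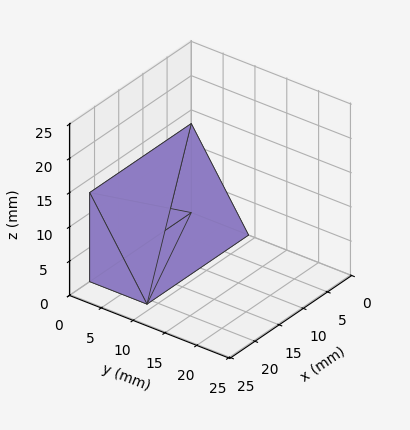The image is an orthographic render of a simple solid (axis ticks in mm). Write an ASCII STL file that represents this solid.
Reading the render: the shape is a wedge (ramp): 21 × 9 mm base, rising to 13 mm along the y=0 edge and sloping linearly to z=0 at y=9 (dimensions read to the nearest mm from the axis ticks). For the STL, each face is triangulated and given an outward normal.

solid part
  facet normal 0.0000 0.0000 -1.0000
    outer loop
      vertex 21.0 9.0 0.0
      vertex 21.0 0.0 0.0
      vertex 0.0 0.0 0.0
    endloop
  endfacet
  facet normal 0.0000 0.0000 -1.0000
    outer loop
      vertex 0.0 9.0 0.0
      vertex 21.0 9.0 0.0
      vertex 0.0 0.0 0.0
    endloop
  endfacet
  facet normal 0.0000 -1.0000 0.0000
    outer loop
      vertex 0.0 0.0 0.0
      vertex 21.0 0.0 0.0
      vertex 21.0 0.0 13.0
    endloop
  endfacet
  facet normal 0.0000 -1.0000 0.0000
    outer loop
      vertex 0.0 0.0 0.0
      vertex 21.0 0.0 13.0
      vertex 0.0 0.0 13.0
    endloop
  endfacet
  facet normal 0.0000 0.8222 0.5692
    outer loop
      vertex 0.0 0.0 13.0
      vertex 21.0 0.0 13.0
      vertex 21.0 9.0 0.0
    endloop
  endfacet
  facet normal 0.0000 0.8222 0.5692
    outer loop
      vertex 0.0 0.0 13.0
      vertex 21.0 9.0 0.0
      vertex 0.0 9.0 0.0
    endloop
  endfacet
  facet normal -1.0000 0.0000 0.0000
    outer loop
      vertex 0.0 0.0 13.0
      vertex 0.0 9.0 0.0
      vertex 0.0 0.0 0.0
    endloop
  endfacet
  facet normal 1.0000 0.0000 0.0000
    outer loop
      vertex 21.0 0.0 0.0
      vertex 21.0 9.0 0.0
      vertex 21.0 0.0 13.0
    endloop
  endfacet
endsolid part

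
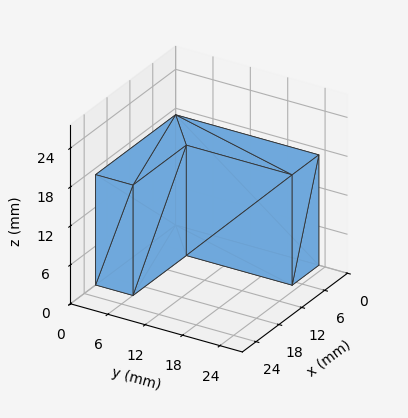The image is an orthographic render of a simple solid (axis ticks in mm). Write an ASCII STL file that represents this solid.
Reading the render: the shape is an L-shaped prism: outer 21 × 23 mm, arm thicknesses ≈ 6 mm (horizontal) and 7 mm (vertical), extruded 17 mm in z (dimensions read to the nearest mm from the axis ticks). For the STL, each face is triangulated and given an outward normal.

solid part
  facet normal 0.0000 0.0000 -1.0000
    outer loop
      vertex 21.000 6.000 0.000
      vertex 21.000 0.000 0.000
      vertex 0.000 0.000 0.000
    endloop
  endfacet
  facet normal 0.0000 0.0000 -1.0000
    outer loop
      vertex 7.000 6.000 0.000
      vertex 21.000 6.000 0.000
      vertex 0.000 0.000 0.000
    endloop
  endfacet
  facet normal 0.0000 0.0000 -1.0000
    outer loop
      vertex 7.000 23.000 0.000
      vertex 7.000 6.000 0.000
      vertex 0.000 0.000 0.000
    endloop
  endfacet
  facet normal 0.0000 0.0000 -1.0000
    outer loop
      vertex 0.000 23.000 0.000
      vertex 7.000 23.000 0.000
      vertex 0.000 0.000 0.000
    endloop
  endfacet
  facet normal 0.0000 0.0000 1.0000
    outer loop
      vertex 0.000 0.000 17.000
      vertex 21.000 0.000 17.000
      vertex 21.000 6.000 17.000
    endloop
  endfacet
  facet normal 0.0000 0.0000 1.0000
    outer loop
      vertex 0.000 0.000 17.000
      vertex 21.000 6.000 17.000
      vertex 7.000 6.000 17.000
    endloop
  endfacet
  facet normal 0.0000 0.0000 1.0000
    outer loop
      vertex 0.000 0.000 17.000
      vertex 7.000 6.000 17.000
      vertex 7.000 23.000 17.000
    endloop
  endfacet
  facet normal 0.0000 0.0000 1.0000
    outer loop
      vertex 0.000 0.000 17.000
      vertex 7.000 23.000 17.000
      vertex 0.000 23.000 17.000
    endloop
  endfacet
  facet normal 0.0000 -1.0000 0.0000
    outer loop
      vertex 0.000 0.000 0.000
      vertex 21.000 0.000 0.000
      vertex 21.000 0.000 17.000
    endloop
  endfacet
  facet normal 0.0000 -1.0000 0.0000
    outer loop
      vertex 0.000 0.000 0.000
      vertex 21.000 0.000 17.000
      vertex 0.000 0.000 17.000
    endloop
  endfacet
  facet normal 1.0000 0.0000 0.0000
    outer loop
      vertex 21.000 0.000 0.000
      vertex 21.000 6.000 0.000
      vertex 21.000 6.000 17.000
    endloop
  endfacet
  facet normal 1.0000 0.0000 0.0000
    outer loop
      vertex 21.000 0.000 0.000
      vertex 21.000 6.000 17.000
      vertex 21.000 0.000 17.000
    endloop
  endfacet
  facet normal 0.0000 1.0000 0.0000
    outer loop
      vertex 21.000 6.000 0.000
      vertex 7.000 6.000 0.000
      vertex 7.000 6.000 17.000
    endloop
  endfacet
  facet normal 0.0000 1.0000 0.0000
    outer loop
      vertex 21.000 6.000 0.000
      vertex 7.000 6.000 17.000
      vertex 21.000 6.000 17.000
    endloop
  endfacet
  facet normal 1.0000 0.0000 0.0000
    outer loop
      vertex 7.000 6.000 0.000
      vertex 7.000 23.000 0.000
      vertex 7.000 23.000 17.000
    endloop
  endfacet
  facet normal 1.0000 0.0000 0.0000
    outer loop
      vertex 7.000 6.000 0.000
      vertex 7.000 23.000 17.000
      vertex 7.000 6.000 17.000
    endloop
  endfacet
  facet normal 0.0000 1.0000 0.0000
    outer loop
      vertex 7.000 23.000 0.000
      vertex 0.000 23.000 0.000
      vertex 0.000 23.000 17.000
    endloop
  endfacet
  facet normal 0.0000 1.0000 0.0000
    outer loop
      vertex 7.000 23.000 0.000
      vertex 0.000 23.000 17.000
      vertex 7.000 23.000 17.000
    endloop
  endfacet
  facet normal -1.0000 0.0000 0.0000
    outer loop
      vertex 0.000 23.000 0.000
      vertex 0.000 0.000 0.000
      vertex 0.000 0.000 17.000
    endloop
  endfacet
  facet normal -1.0000 0.0000 0.0000
    outer loop
      vertex 0.000 23.000 0.000
      vertex 0.000 0.000 17.000
      vertex 0.000 23.000 17.000
    endloop
  endfacet
endsolid part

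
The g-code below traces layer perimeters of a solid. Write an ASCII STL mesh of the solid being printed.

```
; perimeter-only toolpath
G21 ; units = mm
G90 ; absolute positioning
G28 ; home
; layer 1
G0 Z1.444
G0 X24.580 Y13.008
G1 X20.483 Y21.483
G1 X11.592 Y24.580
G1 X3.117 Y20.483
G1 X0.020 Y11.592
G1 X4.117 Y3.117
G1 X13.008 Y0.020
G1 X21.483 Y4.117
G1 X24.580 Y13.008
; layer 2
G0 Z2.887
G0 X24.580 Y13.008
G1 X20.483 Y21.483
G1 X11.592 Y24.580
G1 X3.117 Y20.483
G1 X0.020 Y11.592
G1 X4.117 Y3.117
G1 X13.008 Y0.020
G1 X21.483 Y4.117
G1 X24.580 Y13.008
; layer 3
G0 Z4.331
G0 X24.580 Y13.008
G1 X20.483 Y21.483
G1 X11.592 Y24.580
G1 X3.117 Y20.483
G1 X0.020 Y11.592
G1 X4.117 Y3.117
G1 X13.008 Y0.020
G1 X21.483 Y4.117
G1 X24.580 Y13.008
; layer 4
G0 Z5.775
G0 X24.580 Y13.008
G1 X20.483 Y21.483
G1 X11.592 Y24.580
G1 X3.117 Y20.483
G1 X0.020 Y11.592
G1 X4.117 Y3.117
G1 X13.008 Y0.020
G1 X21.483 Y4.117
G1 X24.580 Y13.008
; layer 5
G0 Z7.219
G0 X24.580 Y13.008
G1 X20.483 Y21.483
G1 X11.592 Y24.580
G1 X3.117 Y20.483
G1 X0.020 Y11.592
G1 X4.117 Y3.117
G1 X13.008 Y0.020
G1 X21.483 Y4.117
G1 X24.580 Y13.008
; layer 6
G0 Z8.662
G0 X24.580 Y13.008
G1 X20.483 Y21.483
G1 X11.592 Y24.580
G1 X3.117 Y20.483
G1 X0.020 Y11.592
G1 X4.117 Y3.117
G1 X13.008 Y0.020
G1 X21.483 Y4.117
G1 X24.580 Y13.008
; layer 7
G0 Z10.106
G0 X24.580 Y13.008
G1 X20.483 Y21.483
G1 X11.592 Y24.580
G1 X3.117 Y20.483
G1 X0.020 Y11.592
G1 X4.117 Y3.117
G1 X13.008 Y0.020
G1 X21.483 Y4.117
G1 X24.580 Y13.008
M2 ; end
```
solid part
  facet normal 0.0000 0.0000 -1.0000
    outer loop
      vertex 11.592 24.580 0.000
      vertex 20.483 21.483 0.000
      vertex 24.580 13.008 0.000
    endloop
  endfacet
  facet normal 0.0000 0.0000 -1.0000
    outer loop
      vertex 3.117 20.483 0.000
      vertex 11.592 24.580 0.000
      vertex 24.580 13.008 0.000
    endloop
  endfacet
  facet normal 0.0000 0.0000 -1.0000
    outer loop
      vertex 0.020 11.592 0.000
      vertex 3.117 20.483 0.000
      vertex 24.580 13.008 0.000
    endloop
  endfacet
  facet normal 0.0000 0.0000 -1.0000
    outer loop
      vertex 4.117 3.117 0.000
      vertex 0.020 11.592 0.000
      vertex 24.580 13.008 0.000
    endloop
  endfacet
  facet normal 0.0000 0.0000 -1.0000
    outer loop
      vertex 13.008 0.020 0.000
      vertex 4.117 3.117 0.000
      vertex 24.580 13.008 0.000
    endloop
  endfacet
  facet normal 0.0000 0.0000 -1.0000
    outer loop
      vertex 21.483 4.117 0.000
      vertex 13.008 0.020 0.000
      vertex 24.580 13.008 0.000
    endloop
  endfacet
  facet normal 0.0000 0.0000 1.0000
    outer loop
      vertex 24.580 13.008 10.106
      vertex 20.483 21.483 10.106
      vertex 11.592 24.580 10.106
    endloop
  endfacet
  facet normal 0.0000 0.0000 1.0000
    outer loop
      vertex 24.580 13.008 10.106
      vertex 11.592 24.580 10.106
      vertex 3.117 20.483 10.106
    endloop
  endfacet
  facet normal 0.0000 0.0000 1.0000
    outer loop
      vertex 24.580 13.008 10.106
      vertex 3.117 20.483 10.106
      vertex 0.020 11.592 10.106
    endloop
  endfacet
  facet normal 0.0000 0.0000 1.0000
    outer loop
      vertex 24.580 13.008 10.106
      vertex 0.020 11.592 10.106
      vertex 4.117 3.117 10.106
    endloop
  endfacet
  facet normal 0.0000 0.0000 1.0000
    outer loop
      vertex 24.580 13.008 10.106
      vertex 4.117 3.117 10.106
      vertex 13.008 0.020 10.106
    endloop
  endfacet
  facet normal 0.0000 0.0000 1.0000
    outer loop
      vertex 24.580 13.008 10.106
      vertex 13.008 0.020 10.106
      vertex 21.483 4.117 10.106
    endloop
  endfacet
  facet normal 0.9003 0.4352 0.0000
    outer loop
      vertex 24.580 13.008 0.000
      vertex 20.483 21.483 0.000
      vertex 20.483 21.483 10.106
    endloop
  endfacet
  facet normal 0.9003 0.4352 0.0000
    outer loop
      vertex 24.580 13.008 0.000
      vertex 20.483 21.483 10.106
      vertex 24.580 13.008 10.106
    endloop
  endfacet
  facet normal 0.3289 0.9443 0.0000
    outer loop
      vertex 20.483 21.483 0.000
      vertex 11.592 24.580 0.000
      vertex 11.592 24.580 10.106
    endloop
  endfacet
  facet normal 0.3289 0.9443 0.0000
    outer loop
      vertex 20.483 21.483 0.000
      vertex 11.592 24.580 10.106
      vertex 20.483 21.483 10.106
    endloop
  endfacet
  facet normal -0.4352 0.9003 0.0000
    outer loop
      vertex 11.592 24.580 0.000
      vertex 3.117 20.483 0.000
      vertex 3.117 20.483 10.106
    endloop
  endfacet
  facet normal -0.4352 0.9003 0.0000
    outer loop
      vertex 11.592 24.580 0.000
      vertex 3.117 20.483 10.106
      vertex 11.592 24.580 10.106
    endloop
  endfacet
  facet normal -0.9443 0.3289 0.0000
    outer loop
      vertex 3.117 20.483 0.000
      vertex 0.020 11.592 0.000
      vertex 0.020 11.592 10.106
    endloop
  endfacet
  facet normal -0.9443 0.3289 0.0000
    outer loop
      vertex 3.117 20.483 0.000
      vertex 0.020 11.592 10.106
      vertex 3.117 20.483 10.106
    endloop
  endfacet
  facet normal -0.9003 -0.4352 0.0000
    outer loop
      vertex 0.020 11.592 0.000
      vertex 4.117 3.117 0.000
      vertex 4.117 3.117 10.106
    endloop
  endfacet
  facet normal -0.9003 -0.4352 0.0000
    outer loop
      vertex 0.020 11.592 0.000
      vertex 4.117 3.117 10.106
      vertex 0.020 11.592 10.106
    endloop
  endfacet
  facet normal -0.3289 -0.9443 0.0000
    outer loop
      vertex 4.117 3.117 0.000
      vertex 13.008 0.020 0.000
      vertex 13.008 0.020 10.106
    endloop
  endfacet
  facet normal -0.3289 -0.9443 0.0000
    outer loop
      vertex 4.117 3.117 0.000
      vertex 13.008 0.020 10.106
      vertex 4.117 3.117 10.106
    endloop
  endfacet
  facet normal 0.4352 -0.9003 0.0000
    outer loop
      vertex 13.008 0.020 0.000
      vertex 21.483 4.117 0.000
      vertex 21.483 4.117 10.106
    endloop
  endfacet
  facet normal 0.4352 -0.9003 0.0000
    outer loop
      vertex 13.008 0.020 0.000
      vertex 21.483 4.117 10.106
      vertex 13.008 0.020 10.106
    endloop
  endfacet
  facet normal 0.9443 -0.3289 0.0000
    outer loop
      vertex 21.483 4.117 0.000
      vertex 24.580 13.008 0.000
      vertex 24.580 13.008 10.106
    endloop
  endfacet
  facet normal 0.9443 -0.3289 0.0000
    outer loop
      vertex 21.483 4.117 0.000
      vertex 24.580 13.008 10.106
      vertex 21.483 4.117 10.106
    endloop
  endfacet
endsolid part

The G0 Z moves step by Δz≈1.444 mm. Every layer's G1 loop is the same polygon, so the solid is a straight extrusion of it from z=0 to z≈10.1. Closing with flat bottom and top caps and triangulating gives 28 facets — a regular 8-sided prism (a cylinder approximated with 8 flat sides), circumscribed radius ≈ 12.3 mm, height ≈ 10.1 mm.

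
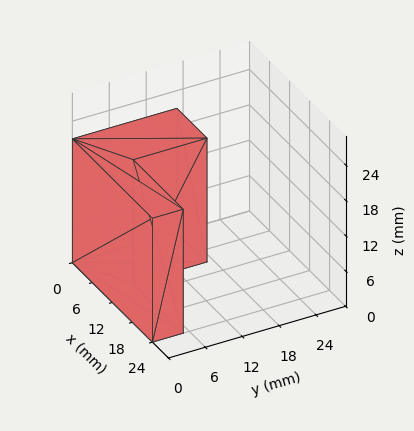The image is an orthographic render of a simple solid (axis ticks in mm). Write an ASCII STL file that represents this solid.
Reading the render: the shape is an L-shaped prism: outer 24 × 17 mm, arm thicknesses ≈ 5 mm (horizontal) and 9 mm (vertical), extruded 21 mm in z (dimensions read to the nearest mm from the axis ticks). For the STL, each face is triangulated and given an outward normal.

solid part
  facet normal 0.0000 0.0000 -1.0000
    outer loop
      vertex 24.000 5.000 0.000
      vertex 24.000 0.000 0.000
      vertex 0.000 0.000 0.000
    endloop
  endfacet
  facet normal 0.0000 0.0000 -1.0000
    outer loop
      vertex 9.000 5.000 0.000
      vertex 24.000 5.000 0.000
      vertex 0.000 0.000 0.000
    endloop
  endfacet
  facet normal 0.0000 0.0000 -1.0000
    outer loop
      vertex 9.000 17.000 0.000
      vertex 9.000 5.000 0.000
      vertex 0.000 0.000 0.000
    endloop
  endfacet
  facet normal 0.0000 0.0000 -1.0000
    outer loop
      vertex 0.000 17.000 0.000
      vertex 9.000 17.000 0.000
      vertex 0.000 0.000 0.000
    endloop
  endfacet
  facet normal 0.0000 0.0000 1.0000
    outer loop
      vertex 0.000 0.000 21.000
      vertex 24.000 0.000 21.000
      vertex 24.000 5.000 21.000
    endloop
  endfacet
  facet normal 0.0000 0.0000 1.0000
    outer loop
      vertex 0.000 0.000 21.000
      vertex 24.000 5.000 21.000
      vertex 9.000 5.000 21.000
    endloop
  endfacet
  facet normal 0.0000 0.0000 1.0000
    outer loop
      vertex 0.000 0.000 21.000
      vertex 9.000 5.000 21.000
      vertex 9.000 17.000 21.000
    endloop
  endfacet
  facet normal 0.0000 0.0000 1.0000
    outer loop
      vertex 0.000 0.000 21.000
      vertex 9.000 17.000 21.000
      vertex 0.000 17.000 21.000
    endloop
  endfacet
  facet normal 0.0000 -1.0000 0.0000
    outer loop
      vertex 0.000 0.000 0.000
      vertex 24.000 0.000 0.000
      vertex 24.000 0.000 21.000
    endloop
  endfacet
  facet normal 0.0000 -1.0000 0.0000
    outer loop
      vertex 0.000 0.000 0.000
      vertex 24.000 0.000 21.000
      vertex 0.000 0.000 21.000
    endloop
  endfacet
  facet normal 1.0000 0.0000 0.0000
    outer loop
      vertex 24.000 0.000 0.000
      vertex 24.000 5.000 0.000
      vertex 24.000 5.000 21.000
    endloop
  endfacet
  facet normal 1.0000 0.0000 0.0000
    outer loop
      vertex 24.000 0.000 0.000
      vertex 24.000 5.000 21.000
      vertex 24.000 0.000 21.000
    endloop
  endfacet
  facet normal 0.0000 1.0000 0.0000
    outer loop
      vertex 24.000 5.000 0.000
      vertex 9.000 5.000 0.000
      vertex 9.000 5.000 21.000
    endloop
  endfacet
  facet normal 0.0000 1.0000 0.0000
    outer loop
      vertex 24.000 5.000 0.000
      vertex 9.000 5.000 21.000
      vertex 24.000 5.000 21.000
    endloop
  endfacet
  facet normal 1.0000 0.0000 0.0000
    outer loop
      vertex 9.000 5.000 0.000
      vertex 9.000 17.000 0.000
      vertex 9.000 17.000 21.000
    endloop
  endfacet
  facet normal 1.0000 0.0000 0.0000
    outer loop
      vertex 9.000 5.000 0.000
      vertex 9.000 17.000 21.000
      vertex 9.000 5.000 21.000
    endloop
  endfacet
  facet normal 0.0000 1.0000 0.0000
    outer loop
      vertex 9.000 17.000 0.000
      vertex 0.000 17.000 0.000
      vertex 0.000 17.000 21.000
    endloop
  endfacet
  facet normal 0.0000 1.0000 0.0000
    outer loop
      vertex 9.000 17.000 0.000
      vertex 0.000 17.000 21.000
      vertex 9.000 17.000 21.000
    endloop
  endfacet
  facet normal -1.0000 0.0000 0.0000
    outer loop
      vertex 0.000 17.000 0.000
      vertex 0.000 0.000 0.000
      vertex 0.000 0.000 21.000
    endloop
  endfacet
  facet normal -1.0000 0.0000 0.0000
    outer loop
      vertex 0.000 17.000 0.000
      vertex 0.000 0.000 21.000
      vertex 0.000 17.000 21.000
    endloop
  endfacet
endsolid part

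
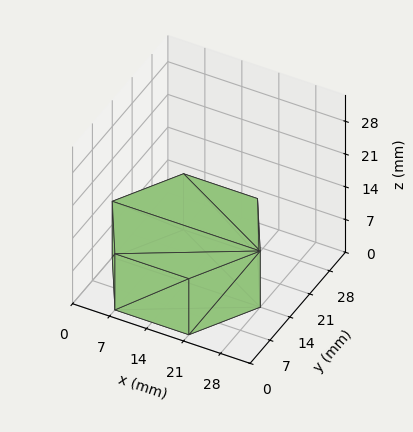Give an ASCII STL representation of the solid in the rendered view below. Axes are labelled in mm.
Reading the render: the shape is a regular 6-sided prism (a cylinder approximated with 6 flat sides), circumscribed radius ≈ 14 mm, height ≈ 12 mm (dimensions read to the nearest mm from the axis ticks). For the STL, each face is triangulated and given an outward normal.

solid part
  facet normal 0.0000 0.0000 -1.0000
    outer loop
      vertex 7.0 26.1 0.0
      vertex 21.0 26.1 0.0
      vertex 28.0 14.0 0.0
    endloop
  endfacet
  facet normal 0.0000 0.0000 -1.0000
    outer loop
      vertex 0.0 14.0 0.0
      vertex 7.0 26.1 0.0
      vertex 28.0 14.0 0.0
    endloop
  endfacet
  facet normal 0.0000 0.0000 -1.0000
    outer loop
      vertex 7.0 1.9 0.0
      vertex 0.0 14.0 0.0
      vertex 28.0 14.0 0.0
    endloop
  endfacet
  facet normal 0.0000 0.0000 -1.0000
    outer loop
      vertex 21.0 1.9 0.0
      vertex 7.0 1.9 0.0
      vertex 28.0 14.0 0.0
    endloop
  endfacet
  facet normal 0.0000 0.0000 1.0000
    outer loop
      vertex 28.0 14.0 12.0
      vertex 21.0 26.1 12.0
      vertex 7.0 26.1 12.0
    endloop
  endfacet
  facet normal 0.0000 0.0000 1.0000
    outer loop
      vertex 28.0 14.0 12.0
      vertex 7.0 26.1 12.0
      vertex 0.0 14.0 12.0
    endloop
  endfacet
  facet normal 0.0000 0.0000 1.0000
    outer loop
      vertex 28.0 14.0 12.0
      vertex 0.0 14.0 12.0
      vertex 7.0 1.9 12.0
    endloop
  endfacet
  facet normal 0.0000 0.0000 1.0000
    outer loop
      vertex 28.0 14.0 12.0
      vertex 7.0 1.9 12.0
      vertex 21.0 1.9 12.0
    endloop
  endfacet
  facet normal 0.8656 0.5008 0.0000
    outer loop
      vertex 28.0 14.0 0.0
      vertex 21.0 26.1 0.0
      vertex 21.0 26.1 12.0
    endloop
  endfacet
  facet normal 0.8656 0.5008 0.0000
    outer loop
      vertex 28.0 14.0 0.0
      vertex 21.0 26.1 12.0
      vertex 28.0 14.0 12.0
    endloop
  endfacet
  facet normal 0.0000 1.0000 0.0000
    outer loop
      vertex 21.0 26.1 0.0
      vertex 7.0 26.1 0.0
      vertex 7.0 26.1 12.0
    endloop
  endfacet
  facet normal 0.0000 1.0000 0.0000
    outer loop
      vertex 21.0 26.1 0.0
      vertex 7.0 26.1 12.0
      vertex 21.0 26.1 12.0
    endloop
  endfacet
  facet normal -0.8656 0.5008 0.0000
    outer loop
      vertex 7.0 26.1 0.0
      vertex 0.0 14.0 0.0
      vertex 0.0 14.0 12.0
    endloop
  endfacet
  facet normal -0.8656 0.5008 0.0000
    outer loop
      vertex 7.0 26.1 0.0
      vertex 0.0 14.0 12.0
      vertex 7.0 26.1 12.0
    endloop
  endfacet
  facet normal -0.8656 -0.5008 0.0000
    outer loop
      vertex 0.0 14.0 0.0
      vertex 7.0 1.9 0.0
      vertex 7.0 1.9 12.0
    endloop
  endfacet
  facet normal -0.8656 -0.5008 0.0000
    outer loop
      vertex 0.0 14.0 0.0
      vertex 7.0 1.9 12.0
      vertex 0.0 14.0 12.0
    endloop
  endfacet
  facet normal 0.0000 -1.0000 0.0000
    outer loop
      vertex 7.0 1.9 0.0
      vertex 21.0 1.9 0.0
      vertex 21.0 1.9 12.0
    endloop
  endfacet
  facet normal 0.0000 -1.0000 0.0000
    outer loop
      vertex 7.0 1.9 0.0
      vertex 21.0 1.9 12.0
      vertex 7.0 1.9 12.0
    endloop
  endfacet
  facet normal 0.8656 -0.5008 0.0000
    outer loop
      vertex 21.0 1.9 0.0
      vertex 28.0 14.0 0.0
      vertex 28.0 14.0 12.0
    endloop
  endfacet
  facet normal 0.8656 -0.5008 0.0000
    outer loop
      vertex 21.0 1.9 0.0
      vertex 28.0 14.0 12.0
      vertex 21.0 1.9 12.0
    endloop
  endfacet
endsolid part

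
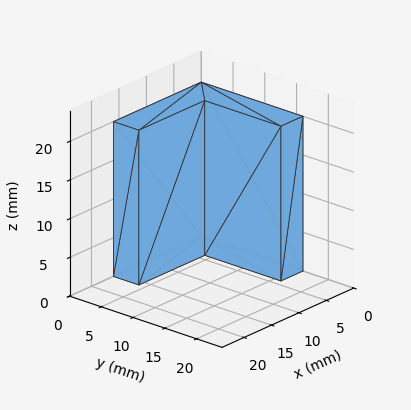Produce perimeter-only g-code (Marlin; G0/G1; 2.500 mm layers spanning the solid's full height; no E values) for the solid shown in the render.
Reading the render: the shape is an L-shaped prism: outer 16 × 16 mm, arm thicknesses ≈ 4 mm (horizontal) and 4 mm (vertical), extruded 20 mm in z (dimensions read to the nearest mm from the axis ticks). For the g-code, the solid's height is divided into equal slices at the stated Δz and each level perimeter traced with G1 moves after a G0 lift.

; perimeter-only toolpath
G21 ; units = mm
G90 ; absolute positioning
G28 ; home
; layer 1
G0 Z2.500
G0 X0.000 Y0.000
G1 X16.000 Y0.000
G1 X16.000 Y4.000
G1 X4.000 Y4.000
G1 X4.000 Y16.000
G1 X0.000 Y16.000
G1 X0.000 Y0.000
; layer 2
G0 Z5.000
G0 X0.000 Y0.000
G1 X16.000 Y0.000
G1 X16.000 Y4.000
G1 X4.000 Y4.000
G1 X4.000 Y16.000
G1 X0.000 Y16.000
G1 X0.000 Y0.000
; layer 3
G0 Z7.500
G0 X0.000 Y0.000
G1 X16.000 Y0.000
G1 X16.000 Y4.000
G1 X4.000 Y4.000
G1 X4.000 Y16.000
G1 X0.000 Y16.000
G1 X0.000 Y0.000
; layer 4
G0 Z10.000
G0 X0.000 Y0.000
G1 X16.000 Y0.000
G1 X16.000 Y4.000
G1 X4.000 Y4.000
G1 X4.000 Y16.000
G1 X0.000 Y16.000
G1 X0.000 Y0.000
; layer 5
G0 Z12.500
G0 X0.000 Y0.000
G1 X16.000 Y0.000
G1 X16.000 Y4.000
G1 X4.000 Y4.000
G1 X4.000 Y16.000
G1 X0.000 Y16.000
G1 X0.000 Y0.000
; layer 6
G0 Z15.000
G0 X0.000 Y0.000
G1 X16.000 Y0.000
G1 X16.000 Y4.000
G1 X4.000 Y4.000
G1 X4.000 Y16.000
G1 X0.000 Y16.000
G1 X0.000 Y0.000
; layer 7
G0 Z17.500
G0 X0.000 Y0.000
G1 X16.000 Y0.000
G1 X16.000 Y4.000
G1 X4.000 Y4.000
G1 X4.000 Y16.000
G1 X0.000 Y16.000
G1 X0.000 Y0.000
; layer 8
G0 Z20.000
G0 X0.000 Y0.000
G1 X16.000 Y0.000
G1 X16.000 Y4.000
G1 X4.000 Y4.000
G1 X4.000 Y16.000
G1 X0.000 Y16.000
G1 X0.000 Y0.000
M2 ; end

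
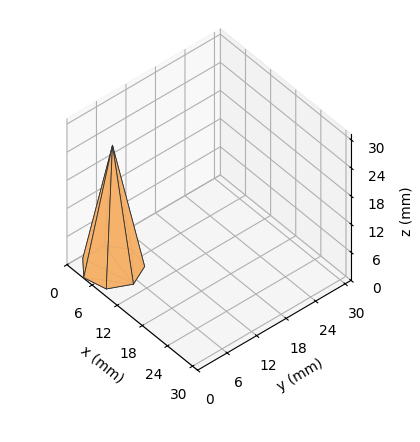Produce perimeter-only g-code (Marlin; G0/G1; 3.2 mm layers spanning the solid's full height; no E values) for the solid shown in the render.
Reading the render: the shape is a regular 7-sided pyramid, base circumscribed radius ≈ 5 mm, apex at z ≈ 26 mm (dimensions read to the nearest mm from the axis ticks). For the g-code, the solid's height is divided into equal slices at the stated Δz and each level perimeter traced with G1 moves after a G0 lift.

; perimeter-only toolpath
G21 ; units = mm
G90 ; absolute positioning
G28 ; home
; layer 1
G0 Z3.2
G0 X9.4 Y5.0
G1 X7.7 Y8.4
G1 X4.0 Y9.3
G1 X1.1 Y6.9
G1 X1.1 Y3.1
G1 X4.0 Y0.7
G1 X7.7 Y1.6
G1 X9.4 Y5.0
; layer 2
G0 Z6.5
G0 X8.8 Y5.0
G1 X7.3 Y7.9
G1 X4.2 Y8.7
G1 X1.6 Y6.7
G1 X1.6 Y3.3
G1 X4.2 Y1.3
G1 X7.3 Y2.1
G1 X8.8 Y5.0
; layer 3
G0 Z9.8
G0 X8.1 Y5.0
G1 X6.9 Y7.4
G1 X4.3 Y8.1
G1 X2.2 Y6.4
G1 X2.2 Y3.6
G1 X4.3 Y1.9
G1 X6.9 Y2.6
G1 X8.1 Y5.0
; layer 4
G0 Z13.0
G0 X7.5 Y5.0
G1 X6.5 Y7.0
G1 X4.5 Y7.5
G1 X2.8 Y6.1
G1 X2.8 Y3.9
G1 X4.5 Y2.5
G1 X6.5 Y3.0
G1 X7.5 Y5.0
; layer 5
G0 Z16.2
G0 X6.9 Y5.0
G1 X6.2 Y6.5
G1 X4.6 Y6.8
G1 X3.3 Y5.8
G1 X3.3 Y4.2
G1 X4.6 Y3.2
G1 X6.2 Y3.5
G1 X6.9 Y5.0
; layer 6
G0 Z19.5
G0 X6.2 Y5.0
G1 X5.8 Y6.0
G1 X4.7 Y6.2
G1 X3.9 Y5.5
G1 X3.9 Y4.5
G1 X4.7 Y3.8
G1 X5.8 Y4.0
G1 X6.2 Y5.0
; layer 7
G0 Z22.8
G0 X5.6 Y5.0
G1 X5.4 Y5.5
G1 X4.9 Y5.6
G1 X4.4 Y5.3
G1 X4.4 Y4.7
G1 X4.9 Y4.4
G1 X5.4 Y4.5
G1 X5.6 Y5.0
M2 ; end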